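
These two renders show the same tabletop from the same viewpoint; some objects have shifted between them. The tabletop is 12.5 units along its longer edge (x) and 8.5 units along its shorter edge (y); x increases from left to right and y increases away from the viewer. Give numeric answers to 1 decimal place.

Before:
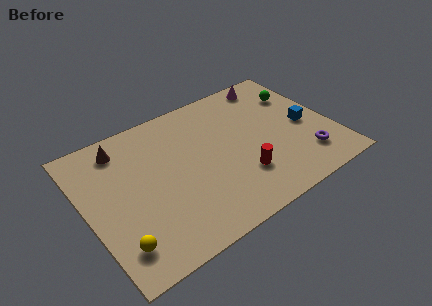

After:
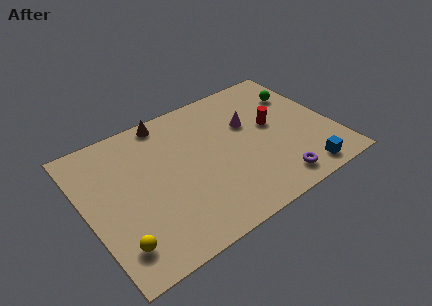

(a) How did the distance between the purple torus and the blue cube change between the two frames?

-0.6

They were about 2.0 units apart before and 1.4 after — 0.6 units closer together.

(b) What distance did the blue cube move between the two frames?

3.0

From (11.2, 3.9) to (10.4, 1.0), the blue cube covered √(0.8² + 2.9²) ≈ 3.0 units.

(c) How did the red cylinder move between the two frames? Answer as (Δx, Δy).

(2.1, 2.3)

The red cylinder was at about (7.5, 2.4) and moved to about (9.6, 4.7).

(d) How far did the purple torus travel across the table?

1.9

The purple torus moved from about (10.8, 1.9) to (9.0, 1.2), a distance of √(1.8² + 0.7²) ≈ 1.9.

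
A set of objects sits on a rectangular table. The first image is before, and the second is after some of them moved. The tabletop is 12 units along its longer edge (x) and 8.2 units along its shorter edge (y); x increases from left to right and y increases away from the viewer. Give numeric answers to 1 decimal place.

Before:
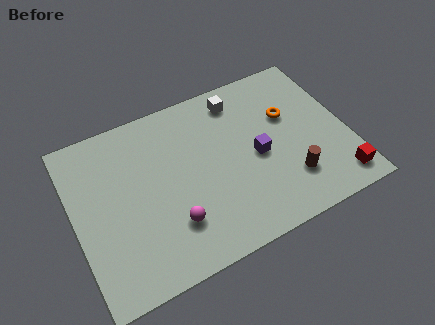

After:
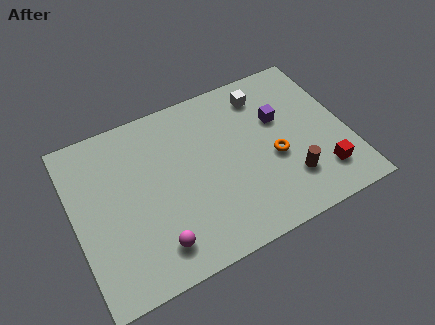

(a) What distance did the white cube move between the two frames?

1.1

The white cube was near (7.6, 6.9) before and (8.7, 6.7) after, so it travelled √(1.1² + 0.2²) ≈ 1.1 units.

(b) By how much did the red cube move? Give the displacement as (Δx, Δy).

(-0.6, 0.6)

From the two frames, the red cube sits at roughly (11.2, 1.2) before and (10.6, 1.8) after.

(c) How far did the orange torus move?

2.0

The orange torus moved from about (9.6, 5.2) to (8.7, 3.4), a distance of √(0.9² + 1.8²) ≈ 2.0.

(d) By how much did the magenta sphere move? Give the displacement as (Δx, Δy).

(-0.8, -0.7)

The magenta sphere started near (4.0, 2.2) and ended near (3.2, 1.5).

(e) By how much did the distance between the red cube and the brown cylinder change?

-0.8

Before: roughly 2.2 units apart; after: 1.4. That's 0.8 units closer together.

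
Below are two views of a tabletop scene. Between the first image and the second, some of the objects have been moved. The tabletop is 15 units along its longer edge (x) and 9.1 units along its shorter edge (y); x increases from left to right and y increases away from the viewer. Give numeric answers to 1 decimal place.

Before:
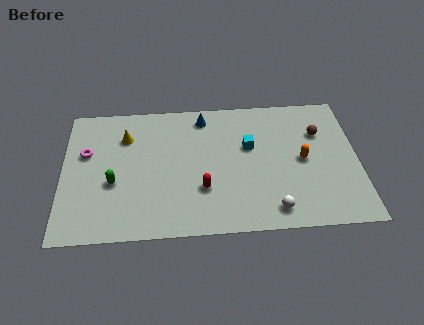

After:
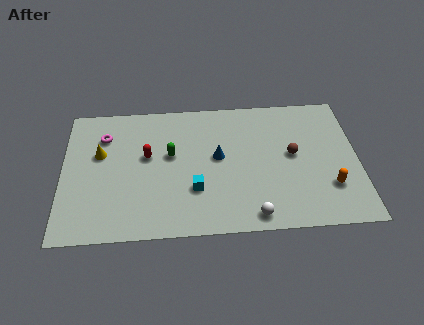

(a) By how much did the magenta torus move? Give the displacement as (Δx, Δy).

(0.9, 1.1)

From the two frames, the magenta torus sits at roughly (1.2, 5.7) before and (2.1, 6.8) after.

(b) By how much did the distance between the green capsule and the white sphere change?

-2.4

They were about 8.3 units apart before and 5.9 after — 2.4 units closer together.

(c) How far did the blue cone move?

2.9

The blue cone was near (7.2, 7.8) before and (7.9, 5.0) after, so it travelled √(0.7² + 2.8²) ≈ 2.9 units.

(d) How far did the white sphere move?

1.0

From (10.6, 1.3) to (9.6, 1.0), the white sphere covered √(1.0² + 0.3²) ≈ 1.0 units.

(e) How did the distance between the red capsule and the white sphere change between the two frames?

+3.0

They were about 3.8 units apart before and 6.8 after — 3.0 units further apart.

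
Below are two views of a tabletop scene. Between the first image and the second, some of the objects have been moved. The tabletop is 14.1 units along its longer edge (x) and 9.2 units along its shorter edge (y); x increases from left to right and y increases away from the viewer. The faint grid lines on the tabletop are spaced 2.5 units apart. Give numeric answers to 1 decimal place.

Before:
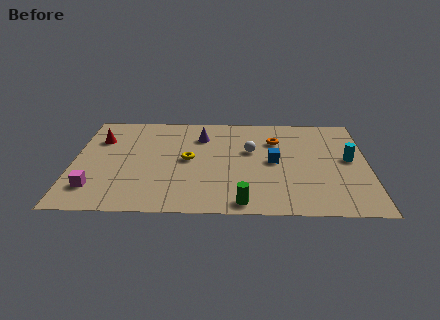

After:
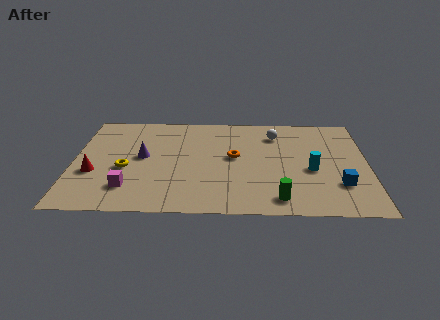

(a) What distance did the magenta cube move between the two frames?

1.6

The magenta cube was near (1.1, 2.0) before and (2.7, 2.1) after, so it travelled √(1.6² + 0.1²) ≈ 1.6 units.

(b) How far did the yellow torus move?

3.1

The yellow torus was near (5.5, 4.7) before and (2.5, 3.8) after, so it travelled √(3.0² + 0.9²) ≈ 3.1 units.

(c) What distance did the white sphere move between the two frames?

2.0

The white sphere was near (8.5, 5.6) before and (9.7, 7.2) after, so it travelled √(1.2² + 1.6²) ≈ 2.0 units.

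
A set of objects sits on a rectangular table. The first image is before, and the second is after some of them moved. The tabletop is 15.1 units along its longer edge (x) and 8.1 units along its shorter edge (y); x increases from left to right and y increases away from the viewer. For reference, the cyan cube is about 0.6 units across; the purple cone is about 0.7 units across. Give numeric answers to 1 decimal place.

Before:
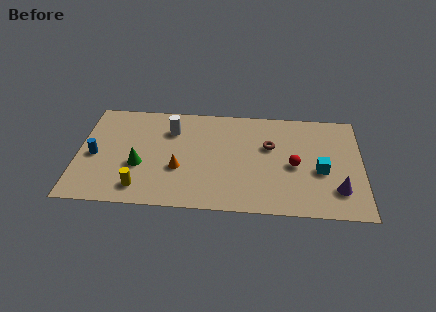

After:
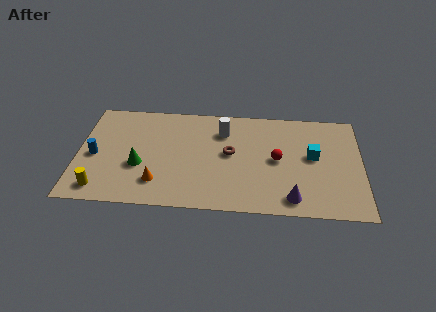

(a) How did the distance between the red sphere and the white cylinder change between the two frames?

-3.5

Before: roughly 7.0 units apart; after: 3.5. That's 3.5 units closer together.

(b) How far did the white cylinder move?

2.8

The white cylinder was near (4.9, 6.0) before and (7.7, 6.1) after, so it travelled √(2.8² + 0.1²) ≈ 2.8 units.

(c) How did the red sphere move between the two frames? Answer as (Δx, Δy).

(-0.9, 0.4)

From the two frames, the red sphere sits at roughly (11.5, 3.7) before and (10.6, 4.1) after.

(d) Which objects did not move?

the green cone and the blue cylinder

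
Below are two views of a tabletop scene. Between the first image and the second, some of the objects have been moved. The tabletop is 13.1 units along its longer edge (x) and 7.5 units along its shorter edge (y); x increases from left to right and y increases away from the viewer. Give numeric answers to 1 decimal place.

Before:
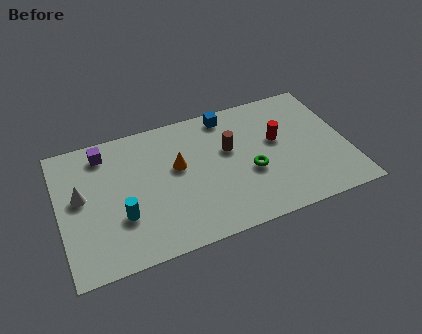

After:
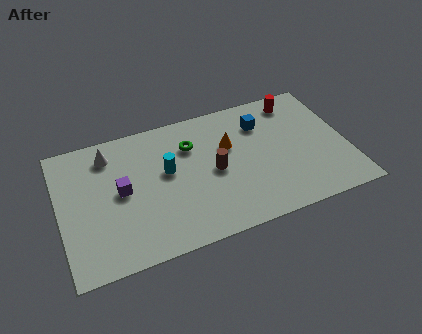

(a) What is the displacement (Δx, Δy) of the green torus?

(-2.5, 2.4)

From the two frames, the green torus sits at roughly (8.6, 3.0) before and (6.1, 5.4) after.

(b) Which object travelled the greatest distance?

the green torus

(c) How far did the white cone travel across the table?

2.4

The white cone moved from about (1.0, 4.2) to (2.4, 6.1), a distance of √(1.4² + 1.9²) ≈ 2.4.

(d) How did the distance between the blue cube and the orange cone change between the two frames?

-1.5

The distance was about 3.3 in the first image and 1.8 in the second, so they moved 1.5 units closer together.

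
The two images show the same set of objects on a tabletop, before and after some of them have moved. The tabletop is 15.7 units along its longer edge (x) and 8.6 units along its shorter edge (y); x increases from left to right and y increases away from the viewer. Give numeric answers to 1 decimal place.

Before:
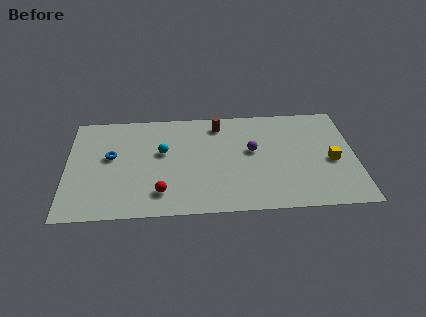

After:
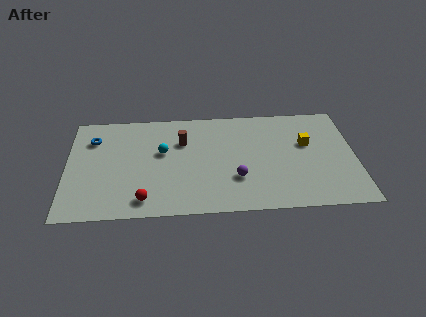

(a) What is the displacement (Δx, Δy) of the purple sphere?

(-0.9, -2.2)

From the two frames, the purple sphere sits at roughly (10.1, 4.9) before and (9.2, 2.7) after.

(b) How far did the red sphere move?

1.0

The red sphere was near (5.1, 1.8) before and (4.2, 1.3) after, so it travelled √(0.9² + 0.5²) ≈ 1.0 units.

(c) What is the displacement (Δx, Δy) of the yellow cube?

(-1.3, 1.5)

The yellow cube started near (14.4, 3.8) and ended near (13.1, 5.3).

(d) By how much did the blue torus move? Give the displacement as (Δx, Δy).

(-1.0, 1.5)

The blue torus started near (2.4, 4.9) and ended near (1.4, 6.4).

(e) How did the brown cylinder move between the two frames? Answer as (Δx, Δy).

(-2.0, -1.3)

From the two frames, the brown cylinder sits at roughly (8.3, 7.2) before and (6.3, 5.9) after.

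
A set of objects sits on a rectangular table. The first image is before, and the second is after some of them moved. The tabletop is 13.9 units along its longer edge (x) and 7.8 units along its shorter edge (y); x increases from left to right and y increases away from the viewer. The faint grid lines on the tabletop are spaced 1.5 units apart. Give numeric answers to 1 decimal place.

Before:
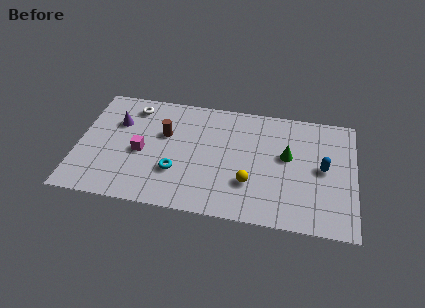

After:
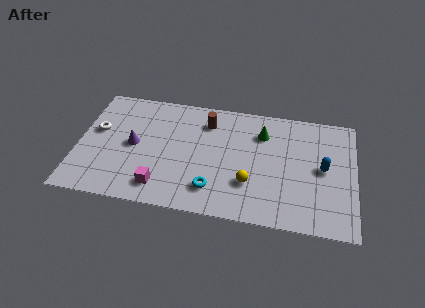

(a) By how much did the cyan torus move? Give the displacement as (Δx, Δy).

(1.9, -0.8)

The cyan torus started near (5.0, 2.5) and ended near (6.9, 1.7).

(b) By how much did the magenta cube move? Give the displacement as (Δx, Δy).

(1.1, -2.1)

The magenta cube started near (3.2, 3.5) and ended near (4.3, 1.4).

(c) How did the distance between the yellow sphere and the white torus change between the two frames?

+0.8

They were about 7.3 units apart before and 8.1 after — 0.8 units further apart.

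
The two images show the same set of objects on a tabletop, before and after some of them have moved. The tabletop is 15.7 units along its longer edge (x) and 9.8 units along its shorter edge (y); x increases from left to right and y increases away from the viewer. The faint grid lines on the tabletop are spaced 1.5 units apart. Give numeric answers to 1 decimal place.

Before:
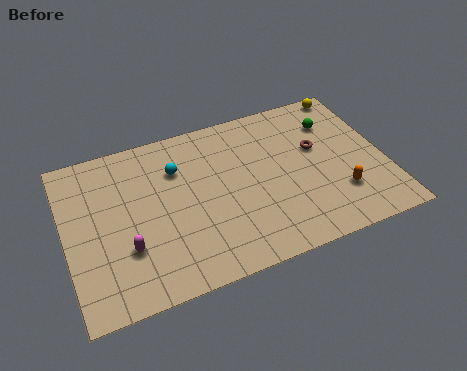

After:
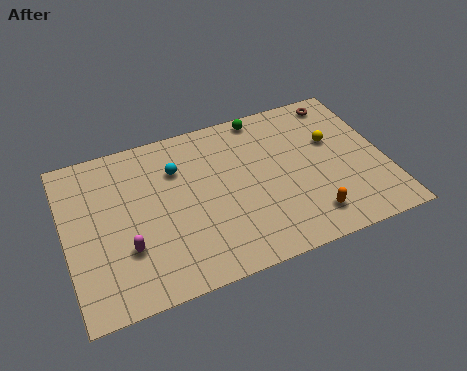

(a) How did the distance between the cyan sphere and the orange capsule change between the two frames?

-0.8

The distance was about 8.7 in the first image and 7.9 in the second, so they moved 0.8 units closer together.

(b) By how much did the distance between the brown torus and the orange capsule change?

+3.9

Before: roughly 3.3 units apart; after: 7.2. That's 3.9 units further apart.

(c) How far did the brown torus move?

3.1

The brown torus was near (12.5, 5.9) before and (14.0, 8.6) after, so it travelled √(1.5² + 2.7²) ≈ 3.1 units.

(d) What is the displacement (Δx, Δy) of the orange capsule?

(-1.6, -0.9)

From the two frames, the orange capsule sits at roughly (13.2, 2.7) before and (11.6, 1.8) after.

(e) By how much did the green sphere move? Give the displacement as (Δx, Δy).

(-3.4, 1.6)

From the two frames, the green sphere sits at roughly (13.5, 7.3) before and (10.1, 8.9) after.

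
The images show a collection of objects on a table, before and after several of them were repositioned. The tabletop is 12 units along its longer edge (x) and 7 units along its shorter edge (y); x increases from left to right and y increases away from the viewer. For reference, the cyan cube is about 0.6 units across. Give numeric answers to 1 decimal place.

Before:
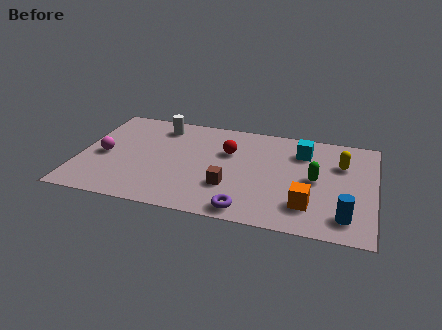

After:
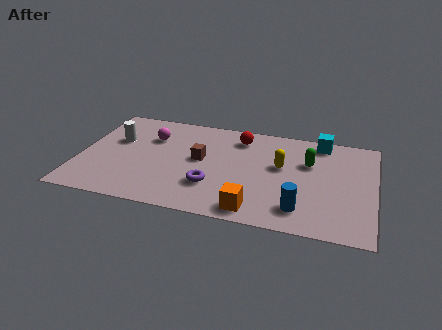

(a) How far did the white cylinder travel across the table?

2.2

From (3.1, 5.8) to (1.4, 4.4), the white cylinder covered √(1.7² + 1.4²) ≈ 2.2 units.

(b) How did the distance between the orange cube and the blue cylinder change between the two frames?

+0.3

Before: roughly 1.6 units apart; after: 1.9. That's 0.3 units further apart.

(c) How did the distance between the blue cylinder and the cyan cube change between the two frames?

+0.4

The distance was about 4.4 in the first image and 4.8 in the second, so they moved 0.4 units further apart.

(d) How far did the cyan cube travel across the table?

1.1

From (9.0, 5.3) to (9.7, 6.2), the cyan cube covered √(0.7² + 0.9²) ≈ 1.1 units.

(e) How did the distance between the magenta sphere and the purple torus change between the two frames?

-2.6

They were about 6.5 units apart before and 3.9 after — 2.6 units closer together.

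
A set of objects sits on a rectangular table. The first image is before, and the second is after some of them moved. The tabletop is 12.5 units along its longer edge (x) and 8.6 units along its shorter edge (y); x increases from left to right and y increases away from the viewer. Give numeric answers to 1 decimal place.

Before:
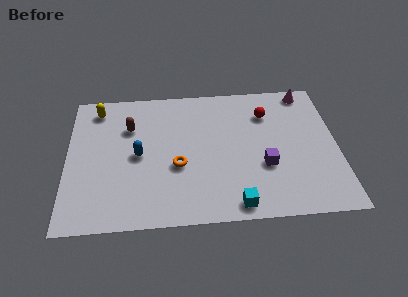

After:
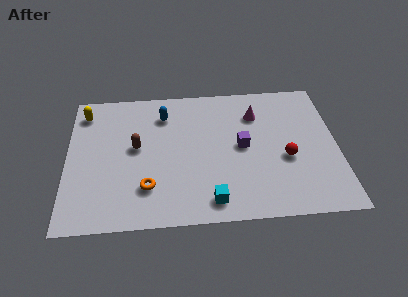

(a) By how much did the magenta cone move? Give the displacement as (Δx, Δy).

(-2.4, -1.3)

The magenta cone was at about (11.2, 7.7) and moved to about (8.8, 6.4).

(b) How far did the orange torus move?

1.8

The orange torus moved from about (5.1, 3.4) to (3.7, 2.2), a distance of √(1.4² + 1.2²) ≈ 1.8.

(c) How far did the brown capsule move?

1.3

From (2.9, 6.0) to (3.2, 4.7), the brown capsule covered √(0.3² + 1.3²) ≈ 1.3 units.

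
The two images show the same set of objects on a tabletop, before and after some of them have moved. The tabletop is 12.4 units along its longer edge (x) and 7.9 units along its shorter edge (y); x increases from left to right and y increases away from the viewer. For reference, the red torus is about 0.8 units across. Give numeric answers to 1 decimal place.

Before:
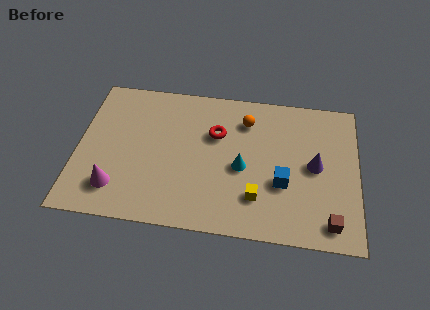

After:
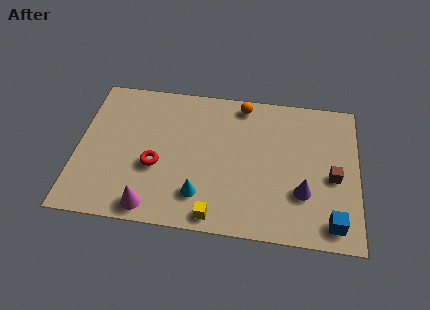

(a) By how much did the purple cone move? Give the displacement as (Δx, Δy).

(-0.5, -1.5)

From the two frames, the purple cone sits at roughly (10.5, 4.0) before and (10.0, 2.5) after.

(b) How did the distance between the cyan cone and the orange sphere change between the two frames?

+2.9

The distance was about 2.6 in the first image and 5.5 in the second, so they moved 2.9 units further apart.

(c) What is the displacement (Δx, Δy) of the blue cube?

(2.2, -1.8)

From the two frames, the blue cube sits at roughly (9.1, 2.9) before and (11.3, 1.1) after.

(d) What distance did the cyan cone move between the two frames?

2.5

The cyan cone was near (7.3, 3.5) before and (5.5, 1.8) after, so it travelled √(1.8² + 1.7²) ≈ 2.5 units.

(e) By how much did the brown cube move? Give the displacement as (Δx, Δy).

(0.1, 2.4)

The brown cube was at about (11.2, 1.1) and moved to about (11.3, 3.5).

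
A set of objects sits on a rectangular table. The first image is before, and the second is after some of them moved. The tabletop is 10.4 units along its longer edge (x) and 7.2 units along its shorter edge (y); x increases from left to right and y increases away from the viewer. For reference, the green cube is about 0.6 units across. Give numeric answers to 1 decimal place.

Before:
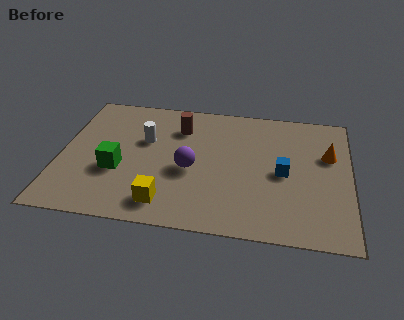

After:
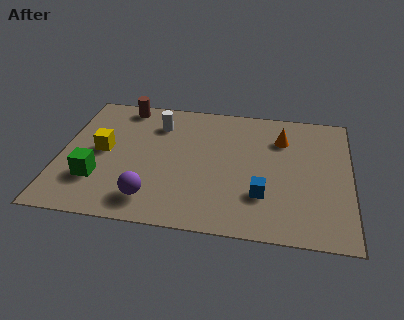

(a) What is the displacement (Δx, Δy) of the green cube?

(-0.7, -0.6)

The green cube was at about (2.1, 2.7) and moved to about (1.4, 2.1).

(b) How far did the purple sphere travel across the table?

2.2

The purple sphere moved from about (4.7, 3.1) to (3.4, 1.3), a distance of √(1.3² + 1.8²) ≈ 2.2.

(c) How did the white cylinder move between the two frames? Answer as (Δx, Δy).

(0.4, 1.0)

The white cylinder started near (3.0, 4.5) and ended near (3.4, 5.5).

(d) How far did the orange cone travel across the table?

1.8

The orange cone moved from about (9.6, 4.6) to (7.9, 5.3), a distance of √(1.7² + 0.7²) ≈ 1.8.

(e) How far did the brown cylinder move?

2.3

The brown cylinder moved from about (4.2, 5.4) to (2.1, 6.4), a distance of √(2.1² + 1.0²) ≈ 2.3.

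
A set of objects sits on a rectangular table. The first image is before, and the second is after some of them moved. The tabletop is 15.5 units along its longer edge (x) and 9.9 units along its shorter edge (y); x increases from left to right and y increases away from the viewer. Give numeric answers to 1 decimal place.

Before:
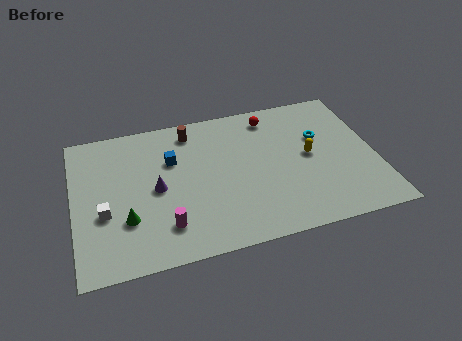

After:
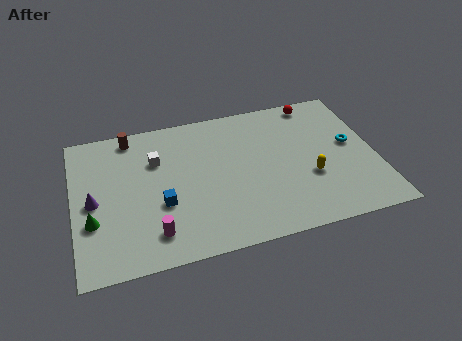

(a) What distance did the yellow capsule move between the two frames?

1.5

The yellow capsule was near (12.1, 5.1) before and (12.0, 3.6) after, so it travelled √(0.1² + 1.5²) ≈ 1.5 units.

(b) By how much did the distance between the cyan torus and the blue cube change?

+2.3

Before: roughly 7.7 units apart; after: 10.0. That's 2.3 units further apart.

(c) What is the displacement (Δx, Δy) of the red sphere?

(2.4, 0.5)

The red sphere started near (10.4, 8.4) and ended near (12.8, 8.9).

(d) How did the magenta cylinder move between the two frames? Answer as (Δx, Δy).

(-0.6, -0.3)

The magenta cylinder started near (4.5, 2.2) and ended near (3.9, 1.9).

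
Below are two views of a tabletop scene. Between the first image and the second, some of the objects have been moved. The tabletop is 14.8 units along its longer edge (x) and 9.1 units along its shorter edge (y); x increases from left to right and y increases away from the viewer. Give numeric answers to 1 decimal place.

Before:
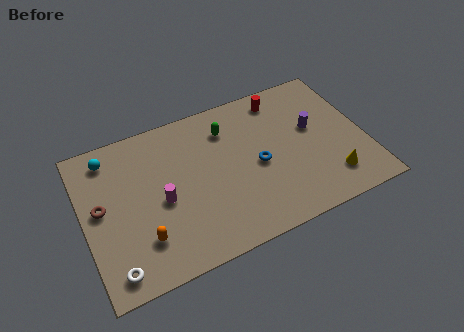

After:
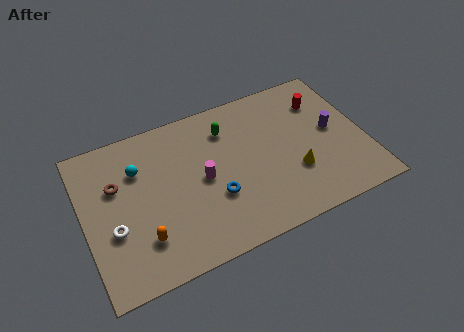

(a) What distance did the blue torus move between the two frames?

2.6

From (9.1, 4.2) to (6.7, 3.2), the blue torus covered √(2.4² + 1.0²) ≈ 2.6 units.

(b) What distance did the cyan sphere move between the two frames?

1.9

The cyan sphere moved from about (1.6, 7.7) to (3.0, 6.4), a distance of √(1.4² + 1.3²) ≈ 1.9.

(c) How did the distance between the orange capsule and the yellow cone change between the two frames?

-1.8

The distance was about 9.9 in the first image and 8.1 in the second, so they moved 1.8 units closer together.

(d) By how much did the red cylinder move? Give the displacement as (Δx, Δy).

(2.1, -1.0)

From the two frames, the red cylinder sits at roughly (10.8, 7.8) before and (12.9, 6.8) after.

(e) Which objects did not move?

the orange capsule and the green capsule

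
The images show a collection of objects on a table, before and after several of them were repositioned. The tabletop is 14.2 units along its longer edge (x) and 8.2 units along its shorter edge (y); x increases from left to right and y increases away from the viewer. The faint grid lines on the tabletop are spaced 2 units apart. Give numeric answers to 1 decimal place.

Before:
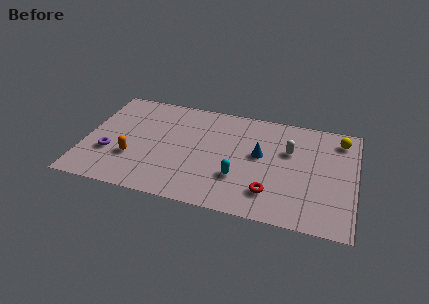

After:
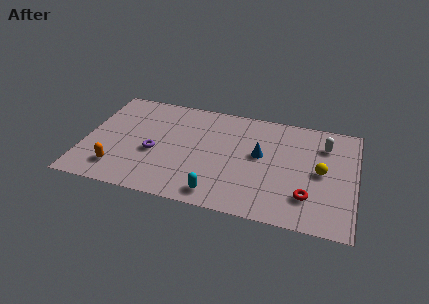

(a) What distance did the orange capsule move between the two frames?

1.2

The orange capsule was near (2.6, 2.7) before and (1.9, 1.7) after, so it travelled √(0.7² + 1.0²) ≈ 1.2 units.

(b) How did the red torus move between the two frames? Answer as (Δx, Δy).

(1.9, 0.2)

From the two frames, the red torus sits at roughly (9.9, 1.9) before and (11.8, 2.1) after.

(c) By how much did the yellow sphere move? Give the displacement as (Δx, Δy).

(-0.9, -2.7)

The yellow sphere was at about (13.3, 6.8) and moved to about (12.4, 4.1).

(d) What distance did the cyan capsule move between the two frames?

1.8

The cyan capsule moved from about (8.2, 2.6) to (7.2, 1.1), a distance of √(1.0² + 1.5²) ≈ 1.8.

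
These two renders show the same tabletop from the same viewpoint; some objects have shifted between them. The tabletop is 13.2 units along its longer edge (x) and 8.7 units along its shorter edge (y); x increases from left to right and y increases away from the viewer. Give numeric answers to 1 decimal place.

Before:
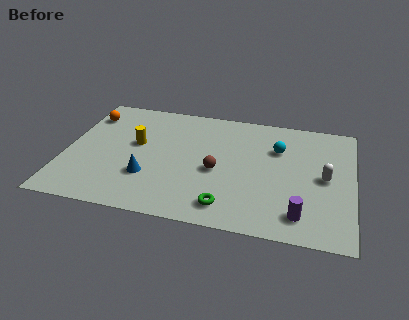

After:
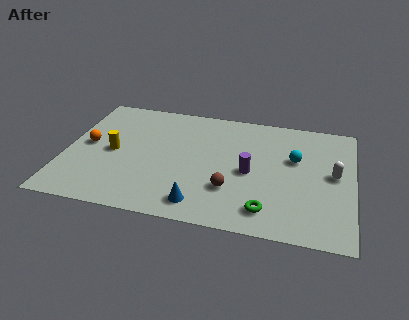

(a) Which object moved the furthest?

the purple cylinder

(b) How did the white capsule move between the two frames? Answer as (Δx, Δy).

(0.4, 0.3)

The white capsule was at about (11.9, 4.3) and moved to about (12.3, 4.6).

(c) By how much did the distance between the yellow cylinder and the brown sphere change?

+1.7

The distance was about 4.0 in the first image and 5.7 in the second, so they moved 1.7 units further apart.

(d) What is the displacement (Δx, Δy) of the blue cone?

(2.5, -1.4)

The blue cone was at about (3.9, 2.7) and moved to about (6.4, 1.3).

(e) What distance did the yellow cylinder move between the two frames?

1.3

The yellow cylinder was near (3.2, 5.0) before and (2.2, 4.2) after, so it travelled √(1.0² + 0.8²) ≈ 1.3 units.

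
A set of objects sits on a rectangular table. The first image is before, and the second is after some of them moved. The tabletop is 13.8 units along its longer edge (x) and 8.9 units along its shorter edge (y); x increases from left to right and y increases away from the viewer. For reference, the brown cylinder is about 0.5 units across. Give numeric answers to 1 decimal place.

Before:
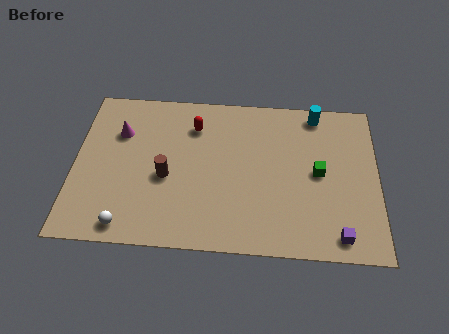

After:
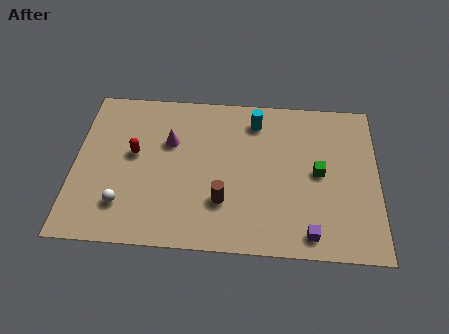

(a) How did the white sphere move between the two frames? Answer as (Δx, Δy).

(-0.2, 1.1)

The white sphere started near (2.5, 1.0) and ended near (2.3, 2.1).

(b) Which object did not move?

the green cube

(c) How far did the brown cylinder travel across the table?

2.9

The brown cylinder was near (4.2, 3.8) before and (6.8, 2.6) after, so it travelled √(2.6² + 1.2²) ≈ 2.9 units.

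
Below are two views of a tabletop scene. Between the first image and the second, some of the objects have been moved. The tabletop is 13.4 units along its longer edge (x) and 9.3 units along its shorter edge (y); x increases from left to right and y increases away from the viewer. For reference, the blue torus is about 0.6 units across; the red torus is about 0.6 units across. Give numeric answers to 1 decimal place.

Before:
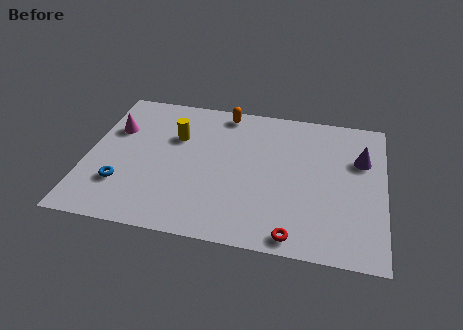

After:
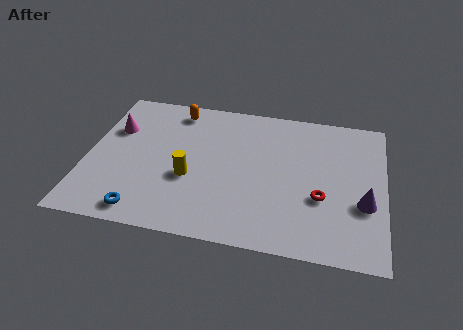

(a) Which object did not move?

the magenta cone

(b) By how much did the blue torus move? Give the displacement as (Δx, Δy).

(1.1, -1.5)

The blue torus started near (1.7, 2.6) and ended near (2.8, 1.1).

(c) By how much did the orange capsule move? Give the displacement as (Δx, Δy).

(-2.2, -0.3)

From the two frames, the orange capsule sits at roughly (6.0, 8.3) before and (3.8, 8.0) after.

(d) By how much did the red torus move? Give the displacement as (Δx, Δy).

(1.1, 2.5)

The red torus started near (9.5, 0.9) and ended near (10.6, 3.4).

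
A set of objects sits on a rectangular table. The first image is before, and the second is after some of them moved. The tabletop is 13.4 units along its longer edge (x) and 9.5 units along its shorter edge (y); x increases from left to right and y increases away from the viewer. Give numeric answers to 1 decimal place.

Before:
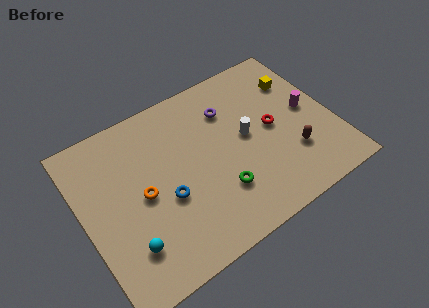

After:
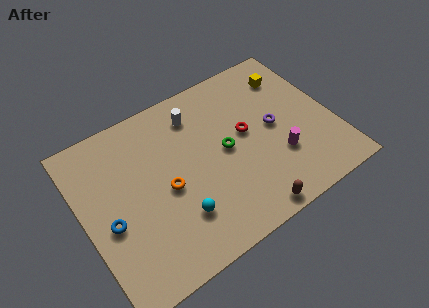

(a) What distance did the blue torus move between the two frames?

3.0

From (4.2, 3.8) to (1.2, 4.0), the blue torus covered √(3.0² + 0.2²) ≈ 3.0 units.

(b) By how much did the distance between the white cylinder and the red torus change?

+1.9

They were about 1.4 units apart before and 3.3 after — 1.9 units further apart.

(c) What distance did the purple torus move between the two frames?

3.0

From (8.2, 7.0) to (10.3, 4.8), the purple torus covered √(2.1² + 2.2²) ≈ 3.0 units.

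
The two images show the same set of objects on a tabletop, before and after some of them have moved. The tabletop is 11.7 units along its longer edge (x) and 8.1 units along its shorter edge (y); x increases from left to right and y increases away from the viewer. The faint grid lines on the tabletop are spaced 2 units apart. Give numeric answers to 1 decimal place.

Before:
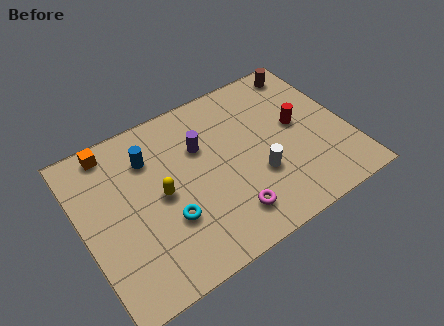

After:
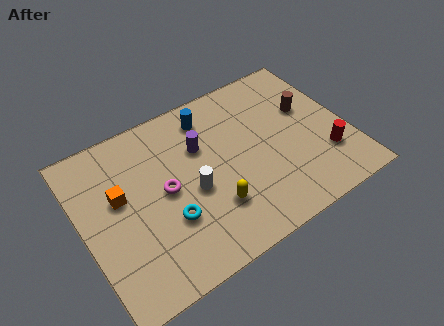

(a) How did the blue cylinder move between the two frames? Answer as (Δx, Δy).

(2.8, 0.7)

The blue cylinder was at about (3.2, 6.0) and moved to about (6.0, 6.7).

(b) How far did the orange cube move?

2.4

The orange cube was near (1.7, 7.2) before and (1.7, 4.8) after, so it travelled √(0.0² + 2.4²) ≈ 2.4 units.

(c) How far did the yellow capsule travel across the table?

2.6

From (3.4, 4.0) to (5.4, 2.3), the yellow capsule covered √(2.0² + 1.7²) ≈ 2.6 units.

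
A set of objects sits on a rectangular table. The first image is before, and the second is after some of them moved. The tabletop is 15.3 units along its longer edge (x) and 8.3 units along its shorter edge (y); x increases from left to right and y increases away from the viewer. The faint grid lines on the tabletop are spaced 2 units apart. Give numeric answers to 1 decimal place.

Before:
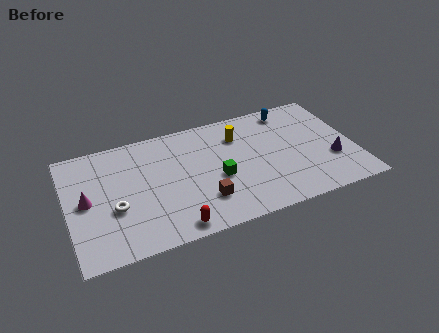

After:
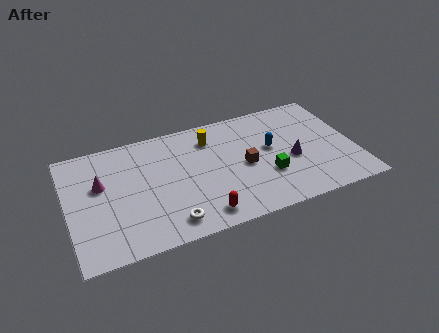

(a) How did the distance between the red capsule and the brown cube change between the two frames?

+1.6

The distance was about 2.1 in the first image and 3.7 in the second, so they moved 1.6 units further apart.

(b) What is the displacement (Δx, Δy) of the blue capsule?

(-1.3, -2.5)

The blue capsule was at about (12.2, 7.2) and moved to about (10.9, 4.7).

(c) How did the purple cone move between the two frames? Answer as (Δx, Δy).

(-2.1, 0.7)

From the two frames, the purple cone sits at roughly (14.0, 2.8) before and (11.9, 3.5) after.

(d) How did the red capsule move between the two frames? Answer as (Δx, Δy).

(1.5, 0.3)

From the two frames, the red capsule sits at roughly (5.3, 0.9) before and (6.8, 1.2) after.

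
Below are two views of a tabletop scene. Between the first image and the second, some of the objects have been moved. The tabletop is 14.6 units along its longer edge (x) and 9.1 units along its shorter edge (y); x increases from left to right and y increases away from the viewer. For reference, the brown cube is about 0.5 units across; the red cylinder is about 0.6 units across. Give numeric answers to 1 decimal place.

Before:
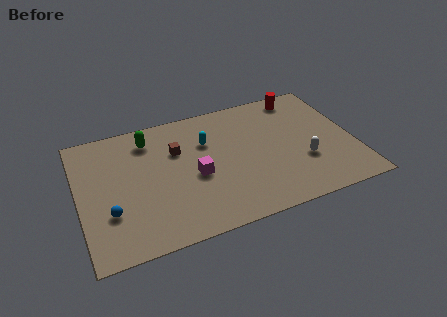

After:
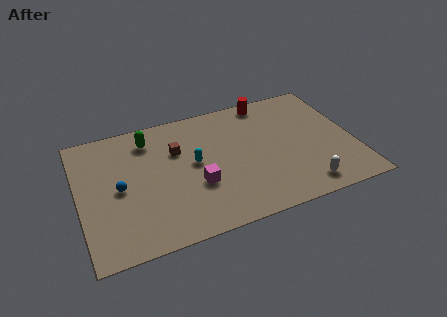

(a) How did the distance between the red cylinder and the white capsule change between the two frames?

+2.1

Before: roughly 4.9 units apart; after: 7.0. That's 2.1 units further apart.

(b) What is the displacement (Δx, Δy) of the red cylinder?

(-1.8, 0.2)

From the two frames, the red cylinder sits at roughly (12.2, 8.0) before and (10.4, 8.2) after.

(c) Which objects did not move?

the green capsule and the brown cube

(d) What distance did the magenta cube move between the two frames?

0.7

The magenta cube was near (6.1, 4.0) before and (6.1, 3.3) after, so it travelled √(0.0² + 0.7²) ≈ 0.7 units.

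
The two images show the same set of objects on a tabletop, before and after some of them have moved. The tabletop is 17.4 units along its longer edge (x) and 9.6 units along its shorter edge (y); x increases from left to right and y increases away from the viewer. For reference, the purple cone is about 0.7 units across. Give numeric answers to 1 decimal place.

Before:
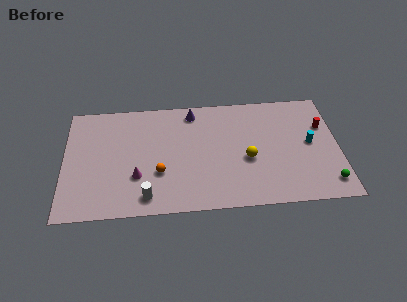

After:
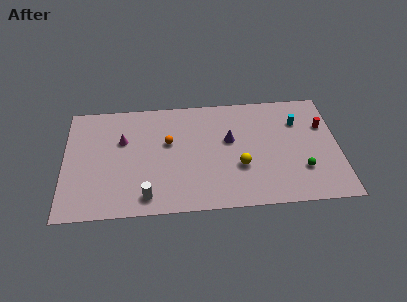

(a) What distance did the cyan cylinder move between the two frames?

2.0

The cyan cylinder moved from about (15.6, 5.0) to (14.9, 6.9), a distance of √(0.7² + 1.9²) ≈ 2.0.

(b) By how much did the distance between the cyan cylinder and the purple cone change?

-3.5

The distance was about 8.1 in the first image and 4.6 in the second, so they moved 3.5 units closer together.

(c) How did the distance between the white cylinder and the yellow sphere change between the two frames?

-0.7

They were about 6.9 units apart before and 6.2 after — 0.7 units closer together.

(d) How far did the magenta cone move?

3.2

The magenta cone moved from about (4.6, 3.1) to (3.7, 6.2), a distance of √(0.9² + 3.1²) ≈ 3.2.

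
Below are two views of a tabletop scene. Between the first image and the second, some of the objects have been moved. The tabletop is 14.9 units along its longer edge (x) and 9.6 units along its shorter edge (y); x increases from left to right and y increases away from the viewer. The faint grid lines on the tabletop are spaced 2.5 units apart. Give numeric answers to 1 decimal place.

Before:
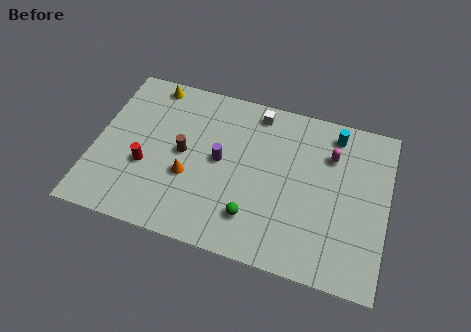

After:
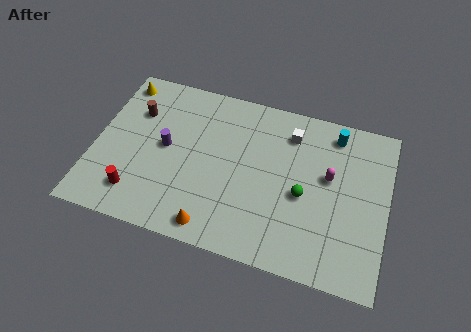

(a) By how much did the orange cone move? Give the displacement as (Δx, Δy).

(1.5, -2.5)

The orange cone was at about (4.9, 3.6) and moved to about (6.4, 1.1).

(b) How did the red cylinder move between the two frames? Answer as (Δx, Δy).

(-0.3, -1.7)

The red cylinder was at about (2.7, 3.6) and moved to about (2.4, 1.9).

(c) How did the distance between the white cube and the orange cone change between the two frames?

+1.6

The distance was about 5.7 in the first image and 7.3 in the second, so they moved 1.6 units further apart.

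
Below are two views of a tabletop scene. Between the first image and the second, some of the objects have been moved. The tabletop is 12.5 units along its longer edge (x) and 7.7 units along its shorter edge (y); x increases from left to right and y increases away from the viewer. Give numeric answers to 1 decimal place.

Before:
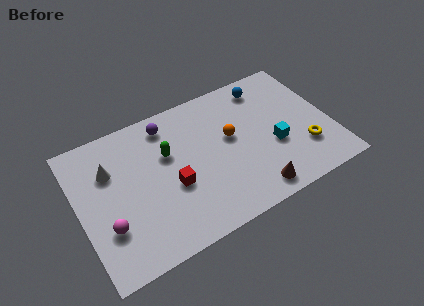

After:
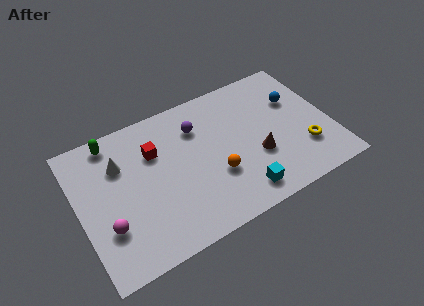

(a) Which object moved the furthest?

the green capsule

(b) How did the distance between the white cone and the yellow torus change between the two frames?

-0.4

The distance was about 9.8 in the first image and 9.4 in the second, so they moved 0.4 units closer together.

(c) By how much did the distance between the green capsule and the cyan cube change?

+2.5

Before: roughly 5.4 units apart; after: 7.9. That's 2.5 units further apart.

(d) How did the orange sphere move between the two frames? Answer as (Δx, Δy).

(-1.0, -1.7)

The orange sphere started near (7.6, 4.4) and ended near (6.6, 2.7).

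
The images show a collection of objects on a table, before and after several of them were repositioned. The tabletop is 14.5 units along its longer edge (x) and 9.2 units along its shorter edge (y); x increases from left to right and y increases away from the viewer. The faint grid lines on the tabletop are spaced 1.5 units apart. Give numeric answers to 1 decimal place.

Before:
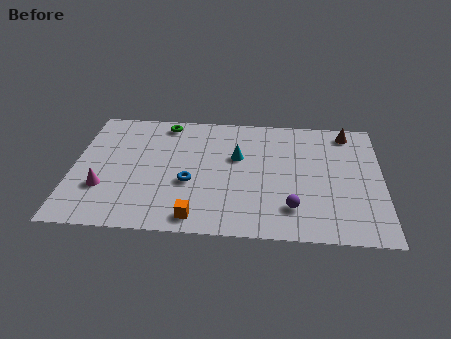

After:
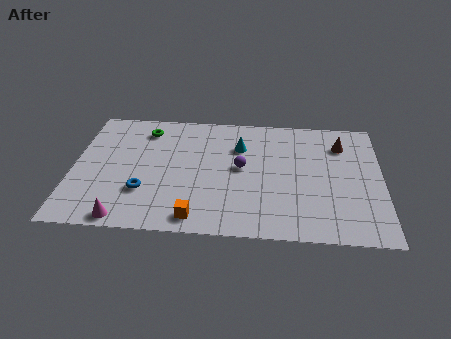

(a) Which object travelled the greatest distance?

the purple sphere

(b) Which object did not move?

the orange cube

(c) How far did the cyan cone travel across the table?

0.8

The cyan cone moved from about (7.7, 5.7) to (7.8, 6.5), a distance of √(0.1² + 0.8²) ≈ 0.8.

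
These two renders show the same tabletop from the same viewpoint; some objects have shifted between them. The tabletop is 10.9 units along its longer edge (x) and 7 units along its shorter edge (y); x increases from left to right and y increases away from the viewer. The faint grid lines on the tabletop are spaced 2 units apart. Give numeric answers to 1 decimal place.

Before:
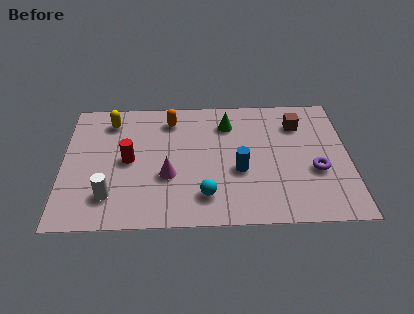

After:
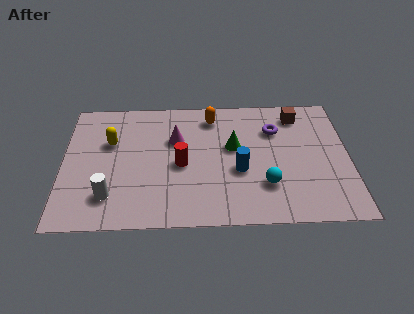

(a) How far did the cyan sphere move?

2.4

The cyan sphere was near (5.4, 1.5) before and (7.7, 2.0) after, so it travelled √(2.3² + 0.5²) ≈ 2.4 units.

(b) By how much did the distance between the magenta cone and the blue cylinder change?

+0.3

They were about 2.7 units apart before and 3.0 after — 0.3 units further apart.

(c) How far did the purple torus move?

2.7

From (9.6, 2.7) to (8.1, 5.0), the purple torus covered √(1.5² + 2.3²) ≈ 2.7 units.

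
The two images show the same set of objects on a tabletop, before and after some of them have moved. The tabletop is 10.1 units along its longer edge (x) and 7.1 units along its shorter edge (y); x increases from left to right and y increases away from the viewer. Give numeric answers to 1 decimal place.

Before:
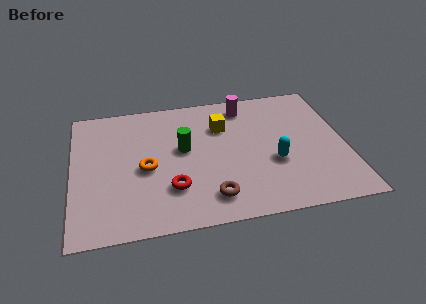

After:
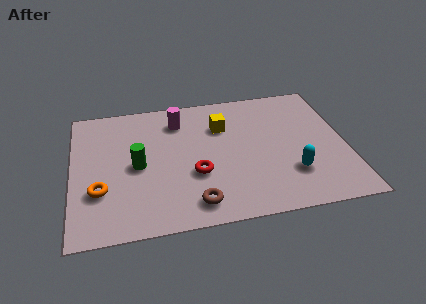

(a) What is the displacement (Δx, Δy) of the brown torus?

(-0.6, -0.2)

From the two frames, the brown torus sits at roughly (5.0, 1.3) before and (4.4, 1.1) after.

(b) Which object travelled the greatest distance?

the magenta cylinder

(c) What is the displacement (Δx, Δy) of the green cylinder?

(-1.7, -0.6)

From the two frames, the green cylinder sits at roughly (4.1, 4.0) before and (2.4, 3.4) after.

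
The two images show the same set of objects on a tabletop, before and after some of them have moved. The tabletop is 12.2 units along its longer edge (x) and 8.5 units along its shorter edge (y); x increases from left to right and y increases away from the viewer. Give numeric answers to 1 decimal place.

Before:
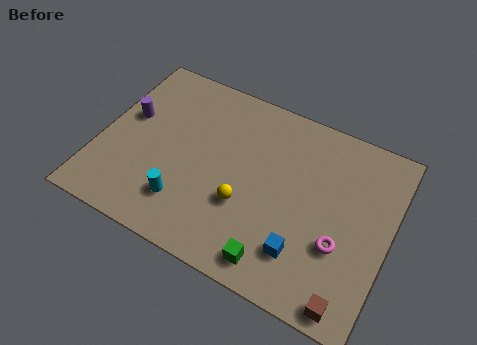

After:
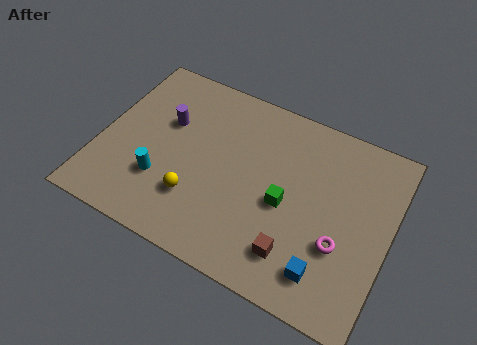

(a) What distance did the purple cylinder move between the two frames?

1.6

From (1.0, 5.0) to (2.6, 5.4), the purple cylinder covered √(1.6² + 0.4²) ≈ 1.6 units.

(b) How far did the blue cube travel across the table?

1.1

The blue cube was near (8.9, 2.0) before and (9.9, 1.6) after, so it travelled √(1.0² + 0.4²) ≈ 1.1 units.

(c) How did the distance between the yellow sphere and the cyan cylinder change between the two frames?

-1.1

They were about 2.6 units apart before and 1.5 after — 1.1 units closer together.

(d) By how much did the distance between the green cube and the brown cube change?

-1.0

The distance was about 3.1 in the first image and 2.1 in the second, so they moved 1.0 units closer together.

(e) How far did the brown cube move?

2.6

The brown cube was near (11.0, 0.8) before and (8.6, 1.8) after, so it travelled √(2.4² + 1.0²) ≈ 2.6 units.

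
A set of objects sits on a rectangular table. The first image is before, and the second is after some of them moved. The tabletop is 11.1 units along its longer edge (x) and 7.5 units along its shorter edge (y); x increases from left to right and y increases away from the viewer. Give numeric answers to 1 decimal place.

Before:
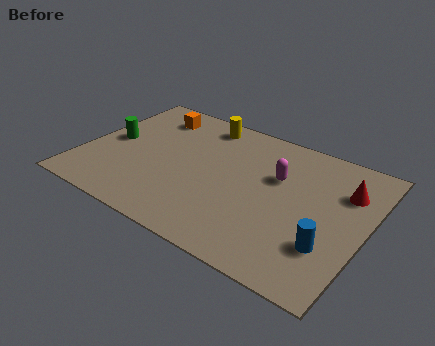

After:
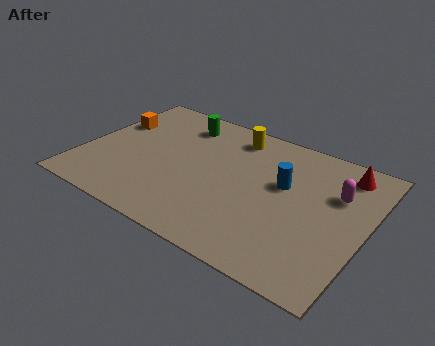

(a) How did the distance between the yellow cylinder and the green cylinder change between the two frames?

-2.1

The distance was about 4.2 in the first image and 2.1 in the second, so they moved 2.1 units closer together.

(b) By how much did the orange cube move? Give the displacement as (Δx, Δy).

(-1.4, -1.2)

The orange cube started near (2.2, 6.1) and ended near (0.8, 4.9).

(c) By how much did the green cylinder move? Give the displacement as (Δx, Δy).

(2.4, 2.3)

The green cylinder was at about (1.0, 3.8) and moved to about (3.4, 6.1).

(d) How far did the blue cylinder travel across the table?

3.1

From (9.9, 2.2) to (7.8, 4.5), the blue cylinder covered √(2.1² + 2.3²) ≈ 3.1 units.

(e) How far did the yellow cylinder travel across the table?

1.3

The yellow cylinder moved from about (4.2, 6.5) to (5.5, 6.3), a distance of √(1.3² + 0.2²) ≈ 1.3.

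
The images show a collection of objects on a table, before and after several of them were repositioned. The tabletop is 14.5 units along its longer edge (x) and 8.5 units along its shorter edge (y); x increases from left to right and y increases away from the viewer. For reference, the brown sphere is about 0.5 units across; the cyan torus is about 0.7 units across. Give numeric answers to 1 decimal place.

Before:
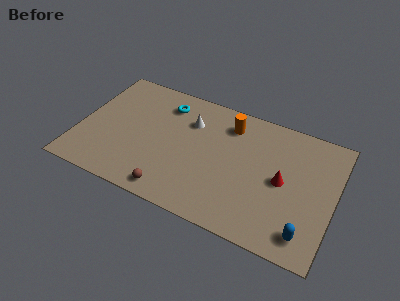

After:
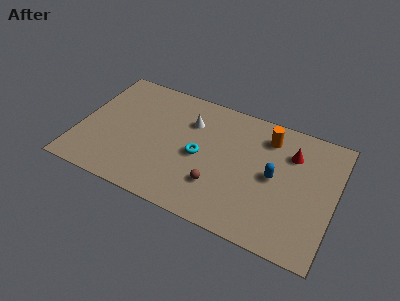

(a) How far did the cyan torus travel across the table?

3.6

The cyan torus moved from about (4.6, 6.8) to (6.9, 4.0), a distance of √(2.3² + 2.8²) ≈ 3.6.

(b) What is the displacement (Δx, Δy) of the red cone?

(0.3, 2.0)

The red cone was at about (11.6, 4.2) and moved to about (11.9, 6.2).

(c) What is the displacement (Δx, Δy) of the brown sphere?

(2.4, 1.4)

From the two frames, the brown sphere sits at roughly (5.7, 1.0) before and (8.1, 2.4) after.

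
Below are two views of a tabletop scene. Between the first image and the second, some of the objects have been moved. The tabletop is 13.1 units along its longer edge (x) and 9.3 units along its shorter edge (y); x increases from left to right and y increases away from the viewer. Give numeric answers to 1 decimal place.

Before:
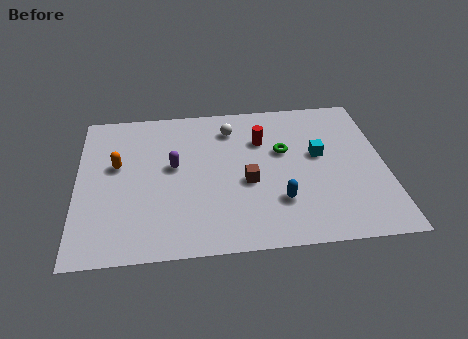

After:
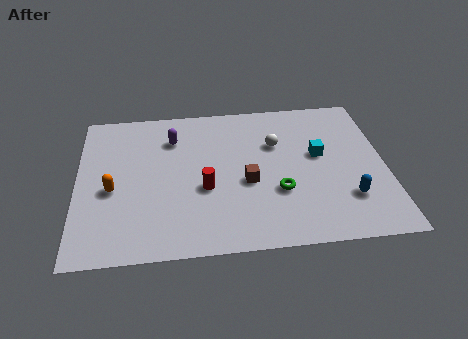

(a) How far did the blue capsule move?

2.9

The blue capsule was near (8.5, 2.6) before and (11.4, 2.5) after, so it travelled √(2.9² + 0.1²) ≈ 2.9 units.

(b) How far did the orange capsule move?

1.5

The orange capsule was near (1.7, 5.5) before and (1.5, 4.0) after, so it travelled √(0.2² + 1.5²) ≈ 1.5 units.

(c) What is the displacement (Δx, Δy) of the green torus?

(-0.3, -2.5)

The green torus started near (8.8, 5.7) and ended near (8.5, 3.2).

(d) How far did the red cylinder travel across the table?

3.8

From (7.9, 6.5) to (5.4, 3.7), the red cylinder covered √(2.5² + 2.8²) ≈ 3.8 units.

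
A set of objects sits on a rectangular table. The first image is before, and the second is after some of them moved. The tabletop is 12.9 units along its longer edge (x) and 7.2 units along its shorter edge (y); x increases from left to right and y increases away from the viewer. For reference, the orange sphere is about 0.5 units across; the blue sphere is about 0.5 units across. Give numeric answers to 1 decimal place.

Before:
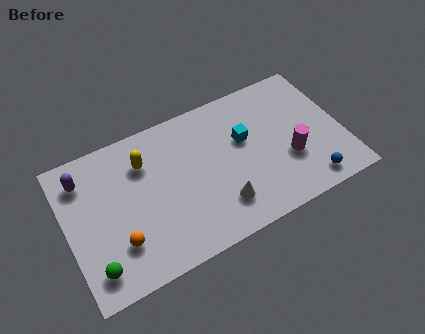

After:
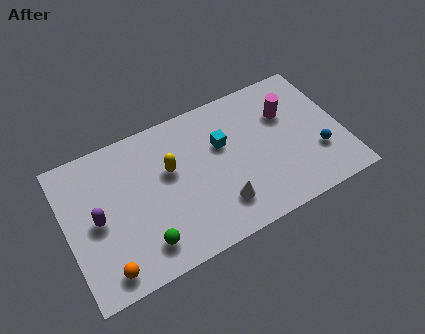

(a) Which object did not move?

the white cone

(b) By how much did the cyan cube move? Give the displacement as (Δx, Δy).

(-1.0, 0.2)

From the two frames, the cyan cube sits at roughly (8.4, 4.4) before and (7.4, 4.6) after.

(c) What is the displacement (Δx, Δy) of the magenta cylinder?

(0.2, 2.3)

From the two frames, the magenta cylinder sits at roughly (10.3, 2.6) before and (10.5, 4.9) after.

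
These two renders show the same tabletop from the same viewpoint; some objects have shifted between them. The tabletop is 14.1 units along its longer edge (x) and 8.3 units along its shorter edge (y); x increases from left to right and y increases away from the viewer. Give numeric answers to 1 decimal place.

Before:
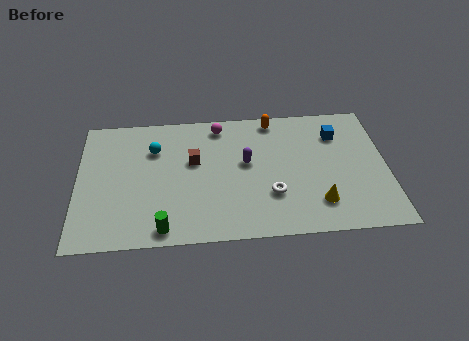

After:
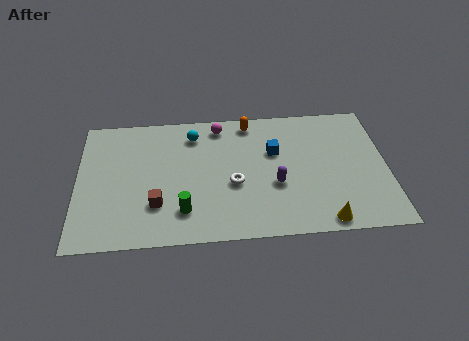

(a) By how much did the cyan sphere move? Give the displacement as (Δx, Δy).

(1.8, 0.8)

The cyan sphere was at about (3.5, 5.9) and moved to about (5.3, 6.7).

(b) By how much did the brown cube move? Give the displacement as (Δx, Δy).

(-1.7, -2.6)

The brown cube started near (5.3, 5.0) and ended near (3.6, 2.4).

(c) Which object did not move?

the magenta sphere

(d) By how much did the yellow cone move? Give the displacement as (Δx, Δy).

(0.2, -1.1)

From the two frames, the yellow cone sits at roughly (10.9, 1.9) before and (11.1, 0.8) after.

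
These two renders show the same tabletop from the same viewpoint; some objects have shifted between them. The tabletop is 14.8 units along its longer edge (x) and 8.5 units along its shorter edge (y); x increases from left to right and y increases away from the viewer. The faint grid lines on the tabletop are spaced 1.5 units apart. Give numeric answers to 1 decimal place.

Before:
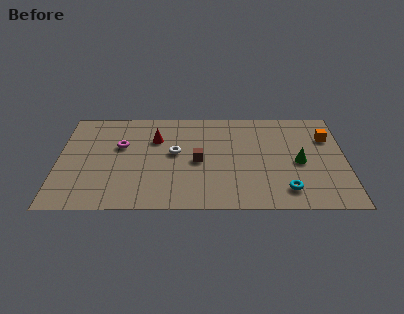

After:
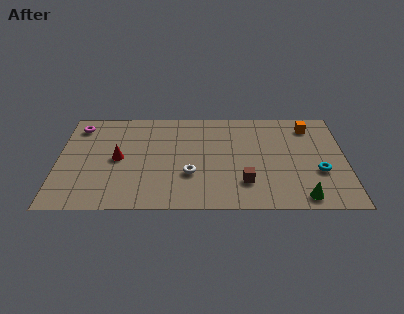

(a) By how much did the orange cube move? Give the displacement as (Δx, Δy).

(-0.9, 1.0)

The orange cube started near (13.9, 6.0) and ended near (13.0, 7.0).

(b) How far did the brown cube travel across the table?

3.0

The brown cube was near (7.2, 4.0) before and (9.6, 2.2) after, so it travelled √(2.4² + 1.8²) ≈ 3.0 units.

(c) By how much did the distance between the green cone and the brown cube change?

-2.1

The distance was about 5.2 in the first image and 3.1 in the second, so they moved 2.1 units closer together.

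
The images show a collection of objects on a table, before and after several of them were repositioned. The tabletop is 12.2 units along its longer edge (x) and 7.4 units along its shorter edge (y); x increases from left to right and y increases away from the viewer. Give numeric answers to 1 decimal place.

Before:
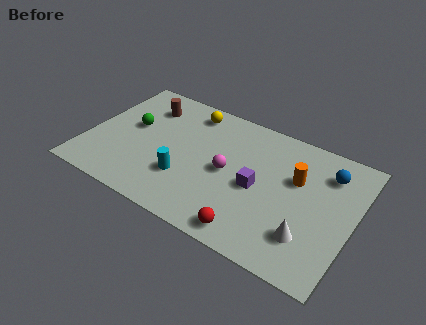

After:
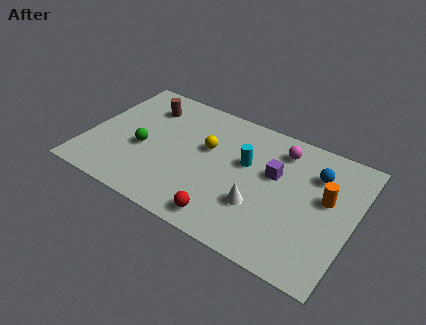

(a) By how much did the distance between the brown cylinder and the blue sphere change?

-0.5

They were about 8.5 units apart before and 8.0 after — 0.5 units closer together.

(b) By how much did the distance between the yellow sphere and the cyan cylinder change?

-2.2

Before: roughly 4.0 units apart; after: 1.8. That's 2.2 units closer together.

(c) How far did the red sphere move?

1.2

From (8.0, 0.9) to (6.8, 1.0), the red sphere covered √(1.2² + 0.1²) ≈ 1.2 units.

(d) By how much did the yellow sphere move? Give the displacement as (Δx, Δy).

(1.1, -1.8)

From the two frames, the yellow sphere sits at roughly (4.3, 6.3) before and (5.4, 4.5) after.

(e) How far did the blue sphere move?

0.6

The blue sphere moved from about (10.8, 5.7) to (10.3, 5.4), a distance of √(0.5² + 0.3²) ≈ 0.6.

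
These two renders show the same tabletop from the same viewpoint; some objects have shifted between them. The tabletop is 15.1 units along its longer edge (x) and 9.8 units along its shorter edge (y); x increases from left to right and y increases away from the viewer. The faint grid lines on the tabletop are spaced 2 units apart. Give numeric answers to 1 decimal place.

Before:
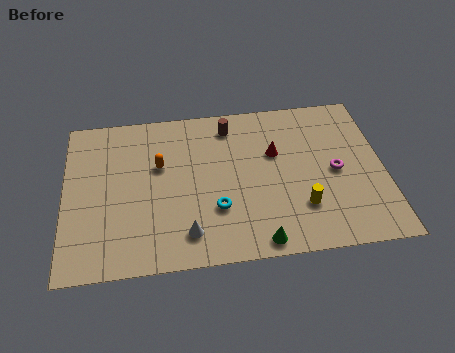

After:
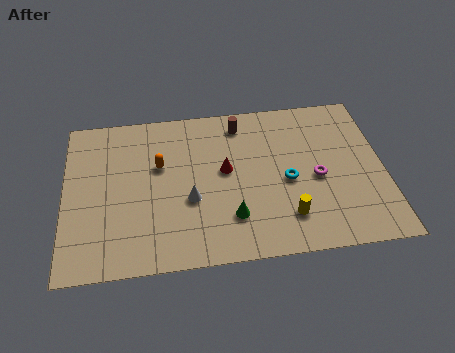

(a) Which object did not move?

the orange capsule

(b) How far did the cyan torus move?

3.6

From (7.1, 3.1) to (10.5, 4.4), the cyan torus covered √(3.4² + 1.3²) ≈ 3.6 units.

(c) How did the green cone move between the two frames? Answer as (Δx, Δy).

(-1.2, 1.6)

The green cone was at about (9.0, 0.9) and moved to about (7.8, 2.5).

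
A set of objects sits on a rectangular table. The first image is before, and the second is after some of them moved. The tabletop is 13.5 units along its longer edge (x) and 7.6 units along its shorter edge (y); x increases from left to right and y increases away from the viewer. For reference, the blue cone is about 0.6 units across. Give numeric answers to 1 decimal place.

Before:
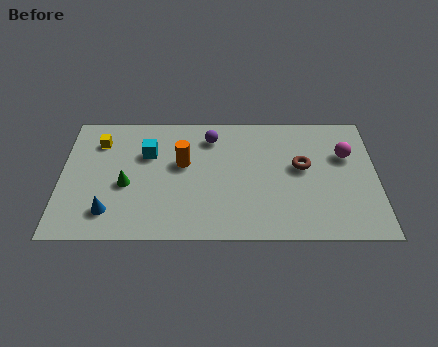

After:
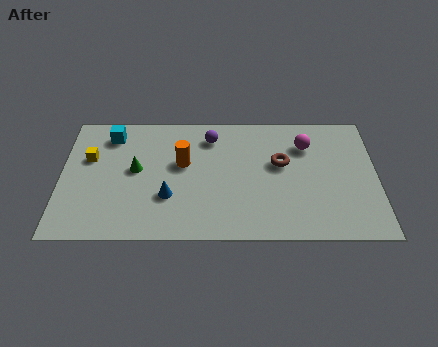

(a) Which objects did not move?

the orange cylinder and the purple sphere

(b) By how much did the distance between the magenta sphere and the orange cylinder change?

-1.6

The distance was about 7.0 in the first image and 5.4 in the second, so they moved 1.6 units closer together.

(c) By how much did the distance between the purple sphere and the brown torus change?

-0.9

They were about 4.3 units apart before and 3.4 after — 0.9 units closer together.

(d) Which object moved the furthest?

the blue cone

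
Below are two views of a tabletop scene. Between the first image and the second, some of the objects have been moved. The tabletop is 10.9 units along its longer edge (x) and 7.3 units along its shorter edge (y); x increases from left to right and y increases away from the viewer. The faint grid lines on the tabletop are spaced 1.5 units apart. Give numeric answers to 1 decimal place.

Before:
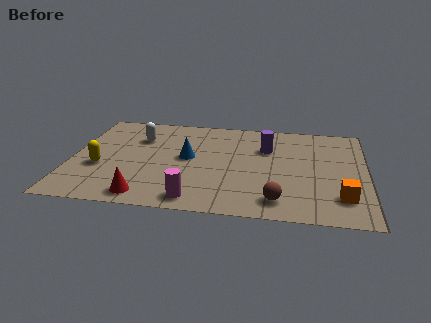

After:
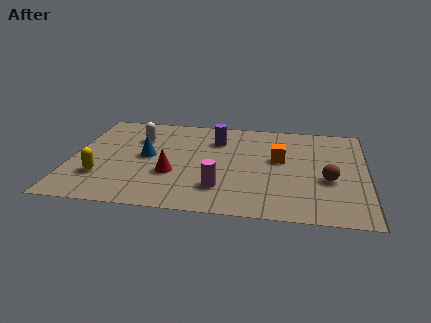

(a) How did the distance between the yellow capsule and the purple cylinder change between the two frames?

-1.2

They were about 6.5 units apart before and 5.3 after — 1.2 units closer together.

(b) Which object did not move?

the white capsule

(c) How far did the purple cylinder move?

1.9

The purple cylinder moved from about (7.2, 5.0) to (5.3, 5.4), a distance of √(1.9² + 0.4²) ≈ 1.9.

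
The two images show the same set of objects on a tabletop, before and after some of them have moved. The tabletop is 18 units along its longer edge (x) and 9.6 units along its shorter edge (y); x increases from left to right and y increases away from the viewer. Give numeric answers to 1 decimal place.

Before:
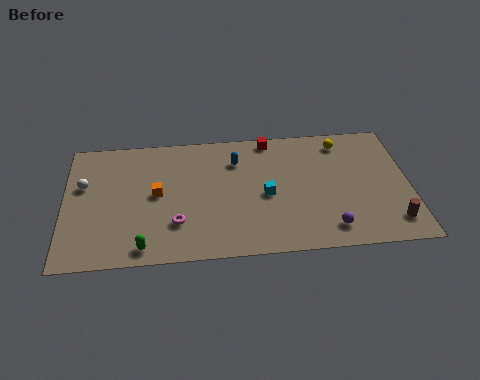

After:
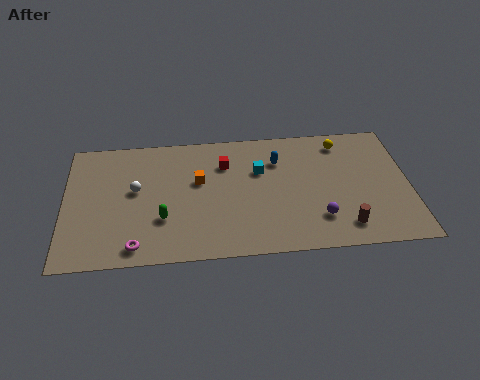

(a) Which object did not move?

the yellow sphere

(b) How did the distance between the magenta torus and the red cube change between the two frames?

-0.3

They were about 7.8 units apart before and 7.5 after — 0.3 units closer together.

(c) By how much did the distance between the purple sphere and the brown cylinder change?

-1.8

Before: roughly 3.3 units apart; after: 1.5. That's 1.8 units closer together.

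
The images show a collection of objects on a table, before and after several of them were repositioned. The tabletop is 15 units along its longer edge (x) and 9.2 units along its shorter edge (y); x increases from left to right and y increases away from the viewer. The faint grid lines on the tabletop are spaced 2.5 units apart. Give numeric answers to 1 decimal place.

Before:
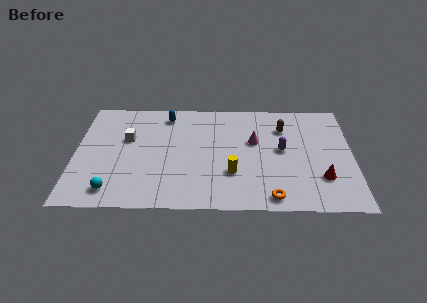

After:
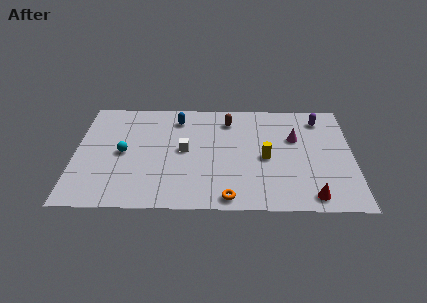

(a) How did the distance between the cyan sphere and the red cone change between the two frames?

-0.6

They were about 11.3 units apart before and 10.7 after — 0.6 units closer together.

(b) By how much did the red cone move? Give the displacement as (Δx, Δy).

(-0.6, -1.5)

The red cone started near (13.3, 2.6) and ended near (12.7, 1.1).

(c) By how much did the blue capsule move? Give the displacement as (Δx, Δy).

(0.6, -0.3)

The blue capsule started near (4.9, 7.8) and ended near (5.5, 7.5).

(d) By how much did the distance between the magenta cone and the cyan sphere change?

+0.7

Before: roughly 8.7 units apart; after: 9.4. That's 0.7 units further apart.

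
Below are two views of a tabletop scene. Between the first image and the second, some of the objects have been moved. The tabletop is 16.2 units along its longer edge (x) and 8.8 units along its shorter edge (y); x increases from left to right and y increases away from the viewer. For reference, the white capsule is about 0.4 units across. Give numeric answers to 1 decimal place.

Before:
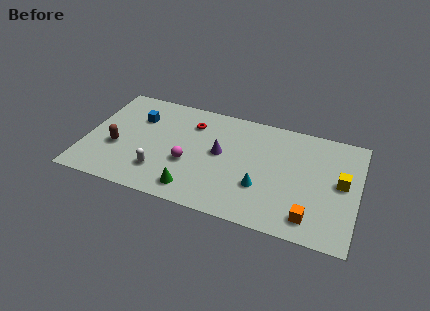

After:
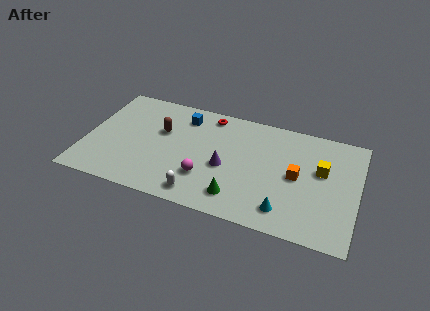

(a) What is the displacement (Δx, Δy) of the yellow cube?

(-1.2, 0.6)

From the two frames, the yellow cube sits at roughly (15.2, 4.7) before and (14.0, 5.3) after.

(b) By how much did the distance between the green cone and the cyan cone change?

-1.4

They were about 4.2 units apart before and 2.8 after — 1.4 units closer together.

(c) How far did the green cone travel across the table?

2.6

From (6.7, 1.4) to (9.3, 1.7), the green cone covered √(2.6² + 0.3²) ≈ 2.6 units.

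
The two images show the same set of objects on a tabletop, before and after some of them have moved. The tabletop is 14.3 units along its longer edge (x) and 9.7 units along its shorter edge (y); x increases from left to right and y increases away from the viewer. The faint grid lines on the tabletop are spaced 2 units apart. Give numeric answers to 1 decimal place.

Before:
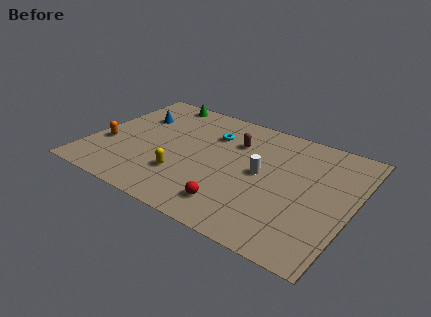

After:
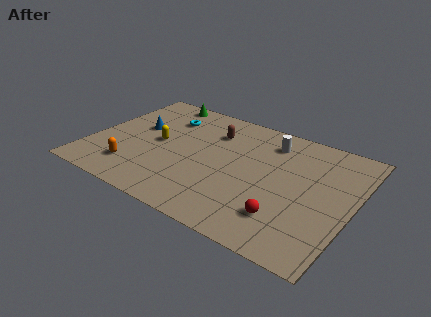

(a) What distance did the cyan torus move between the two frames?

2.7

The cyan torus was near (6.3, 7.0) before and (3.6, 7.3) after, so it travelled √(2.7² + 0.3²) ≈ 2.7 units.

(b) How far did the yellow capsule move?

2.8

The yellow capsule moved from about (5.4, 2.8) to (3.6, 4.9), a distance of √(1.8² + 2.1²) ≈ 2.8.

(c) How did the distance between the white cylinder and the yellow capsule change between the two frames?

+1.9

Before: roughly 4.6 units apart; after: 6.5. That's 1.9 units further apart.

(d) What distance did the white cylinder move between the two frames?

2.8

The white cylinder was near (9.4, 5.0) before and (9.4, 7.8) after, so it travelled √(0.0² + 2.8²) ≈ 2.8 units.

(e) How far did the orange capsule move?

2.2

The orange capsule moved from about (1.0, 3.5) to (2.7, 2.1), a distance of √(1.7² + 1.4²) ≈ 2.2.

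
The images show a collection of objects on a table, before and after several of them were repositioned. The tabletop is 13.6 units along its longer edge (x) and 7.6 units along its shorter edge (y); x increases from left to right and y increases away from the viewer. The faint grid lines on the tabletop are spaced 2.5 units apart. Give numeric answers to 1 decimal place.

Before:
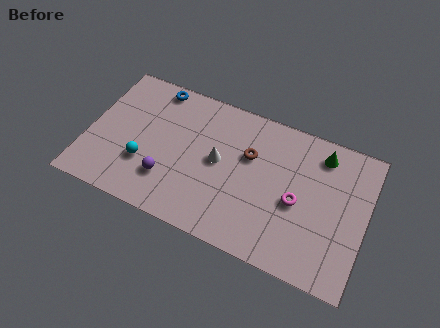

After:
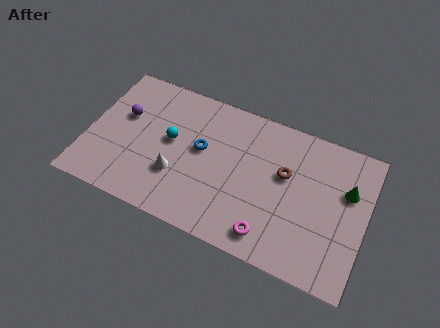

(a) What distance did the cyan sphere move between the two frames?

2.0

The cyan sphere was near (2.9, 2.5) before and (4.0, 4.2) after, so it travelled √(1.1² + 1.7²) ≈ 2.0 units.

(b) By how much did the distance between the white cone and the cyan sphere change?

-2.0

They were about 3.8 units apart before and 1.8 after — 2.0 units closer together.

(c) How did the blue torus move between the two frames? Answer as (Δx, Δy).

(2.6, -2.5)

The blue torus started near (2.9, 6.8) and ended near (5.5, 4.3).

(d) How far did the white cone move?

2.4

The white cone was near (6.4, 4.0) before and (4.5, 2.5) after, so it travelled √(1.9² + 1.5²) ≈ 2.4 units.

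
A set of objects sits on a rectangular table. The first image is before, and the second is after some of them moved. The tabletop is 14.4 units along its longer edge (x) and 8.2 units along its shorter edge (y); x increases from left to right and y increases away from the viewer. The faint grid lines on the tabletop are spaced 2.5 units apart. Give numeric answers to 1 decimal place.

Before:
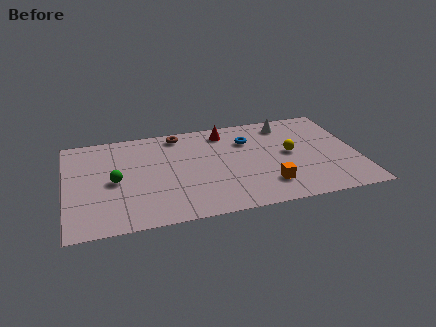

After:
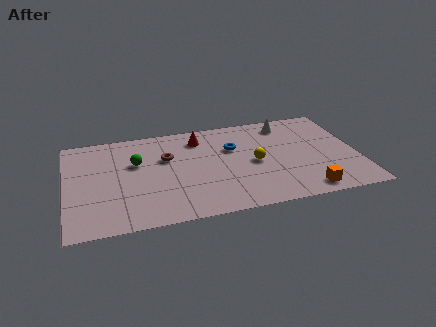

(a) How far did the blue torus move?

0.9

The blue torus moved from about (9.1, 5.9) to (8.3, 5.4), a distance of √(0.8² + 0.5²) ≈ 0.9.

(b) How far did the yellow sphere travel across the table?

1.8

The yellow sphere moved from about (11.1, 4.3) to (9.3, 3.9), a distance of √(1.8² + 0.4²) ≈ 1.8.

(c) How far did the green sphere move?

1.7

The green sphere was near (2.4, 3.9) before and (3.5, 5.2) after, so it travelled √(1.1² + 1.3²) ≈ 1.7 units.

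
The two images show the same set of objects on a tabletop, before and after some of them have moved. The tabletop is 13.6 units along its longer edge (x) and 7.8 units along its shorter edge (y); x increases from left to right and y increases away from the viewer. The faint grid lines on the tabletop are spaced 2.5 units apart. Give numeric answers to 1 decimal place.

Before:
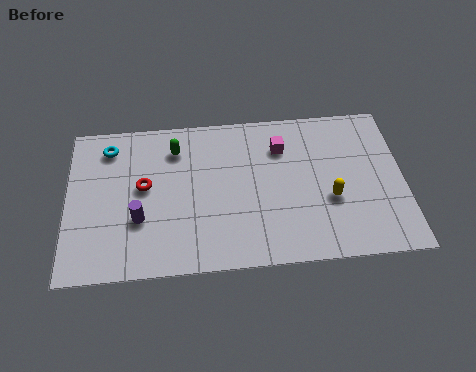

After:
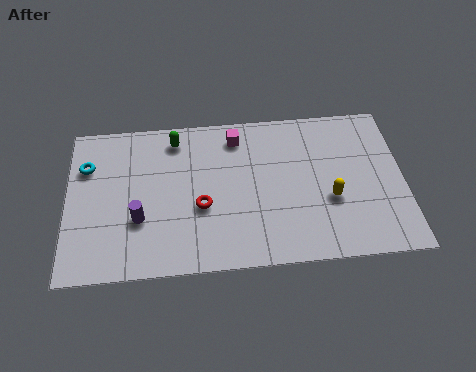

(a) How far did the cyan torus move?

1.3

The cyan torus moved from about (1.7, 6.4) to (0.8, 5.5), a distance of √(0.9² + 0.9²) ≈ 1.3.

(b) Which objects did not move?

the purple cylinder and the yellow capsule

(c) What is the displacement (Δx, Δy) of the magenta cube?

(-1.8, 0.7)

From the two frames, the magenta cube sits at roughly (8.7, 5.8) before and (6.9, 6.5) after.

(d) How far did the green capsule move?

0.5

The green capsule moved from about (4.4, 6.1) to (4.4, 6.6), a distance of √(0.0² + 0.5²) ≈ 0.5.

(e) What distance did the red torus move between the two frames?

2.6

The red torus moved from about (3.1, 4.3) to (5.4, 3.1), a distance of √(2.3² + 1.2²) ≈ 2.6.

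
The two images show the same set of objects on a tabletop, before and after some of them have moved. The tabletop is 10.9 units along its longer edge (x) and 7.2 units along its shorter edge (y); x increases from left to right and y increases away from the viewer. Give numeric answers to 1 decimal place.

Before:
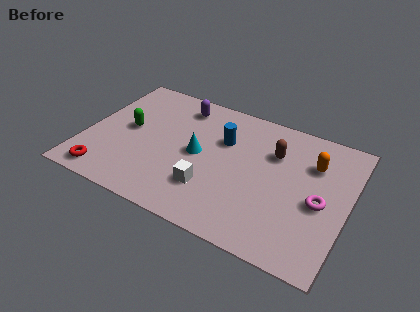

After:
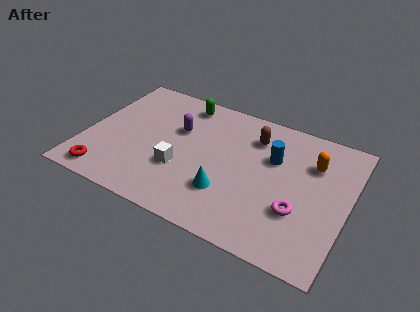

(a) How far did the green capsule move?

3.1

The green capsule moved from about (1.7, 3.8) to (3.7, 6.2), a distance of √(2.0² + 2.4²) ≈ 3.1.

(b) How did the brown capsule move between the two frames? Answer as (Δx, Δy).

(-0.9, 0.5)

From the two frames, the brown capsule sits at roughly (7.7, 5.0) before and (6.8, 5.5) after.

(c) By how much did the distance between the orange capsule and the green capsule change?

-2.0

They were about 7.7 units apart before and 5.7 after — 2.0 units closer together.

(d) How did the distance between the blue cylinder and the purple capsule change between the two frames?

+1.7

Before: roughly 2.3 units apart; after: 4.0. That's 1.7 units further apart.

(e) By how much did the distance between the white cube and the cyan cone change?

+0.3

The distance was about 1.7 in the first image and 2.0 in the second, so they moved 0.3 units further apart.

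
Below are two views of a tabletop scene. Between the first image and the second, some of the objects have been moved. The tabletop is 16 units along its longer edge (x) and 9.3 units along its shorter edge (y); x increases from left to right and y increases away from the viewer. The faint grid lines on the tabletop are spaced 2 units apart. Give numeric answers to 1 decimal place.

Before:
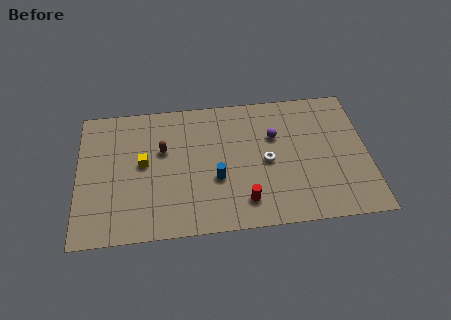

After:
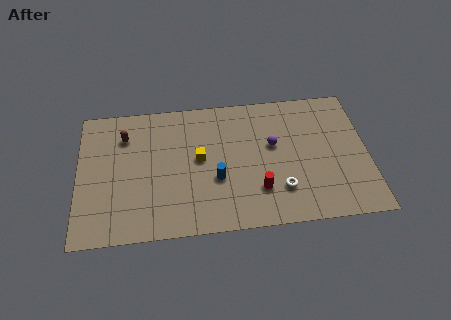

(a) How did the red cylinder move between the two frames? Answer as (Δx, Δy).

(0.8, 0.7)

The red cylinder started near (9.1, 1.8) and ended near (9.9, 2.5).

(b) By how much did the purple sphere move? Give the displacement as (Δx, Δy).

(-0.1, -0.6)

From the two frames, the purple sphere sits at roughly (10.9, 6.1) before and (10.8, 5.5) after.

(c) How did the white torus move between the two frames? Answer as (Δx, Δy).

(0.7, -2.0)

The white torus started near (10.4, 4.4) and ended near (11.1, 2.4).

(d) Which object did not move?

the blue cylinder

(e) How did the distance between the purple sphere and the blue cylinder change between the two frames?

-0.4

Before: roughly 4.2 units apart; after: 3.8. That's 0.4 units closer together.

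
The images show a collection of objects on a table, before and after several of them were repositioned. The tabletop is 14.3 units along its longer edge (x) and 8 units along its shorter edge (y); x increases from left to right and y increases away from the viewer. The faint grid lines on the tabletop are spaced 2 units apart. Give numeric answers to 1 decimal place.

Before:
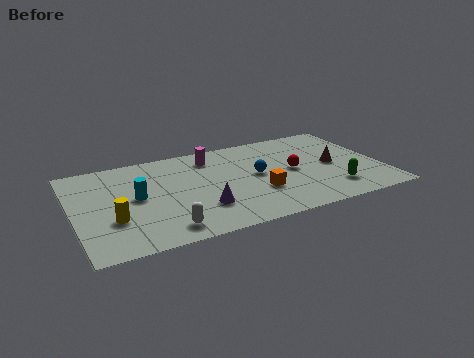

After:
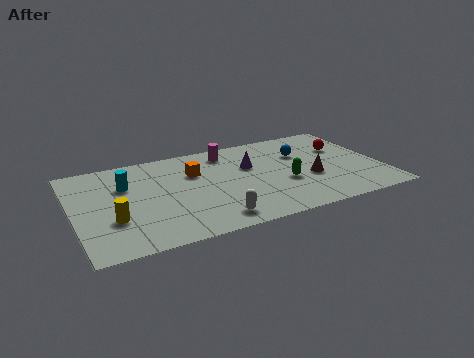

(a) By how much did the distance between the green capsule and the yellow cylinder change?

-2.1

They were about 10.1 units apart before and 8.0 after — 2.1 units closer together.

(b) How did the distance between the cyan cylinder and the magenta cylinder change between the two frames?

+0.7

Before: roughly 4.4 units apart; after: 5.1. That's 0.7 units further apart.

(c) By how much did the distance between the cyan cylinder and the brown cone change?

-0.5

The distance was about 9.2 in the first image and 8.7 in the second, so they moved 0.5 units closer together.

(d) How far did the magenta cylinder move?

0.8

The magenta cylinder moved from about (6.6, 6.5) to (7.4, 6.7), a distance of √(0.8² + 0.2²) ≈ 0.8.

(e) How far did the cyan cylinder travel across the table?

1.3

From (2.9, 4.2) to (2.5, 5.4), the cyan cylinder covered √(0.4² + 1.2²) ≈ 1.3 units.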